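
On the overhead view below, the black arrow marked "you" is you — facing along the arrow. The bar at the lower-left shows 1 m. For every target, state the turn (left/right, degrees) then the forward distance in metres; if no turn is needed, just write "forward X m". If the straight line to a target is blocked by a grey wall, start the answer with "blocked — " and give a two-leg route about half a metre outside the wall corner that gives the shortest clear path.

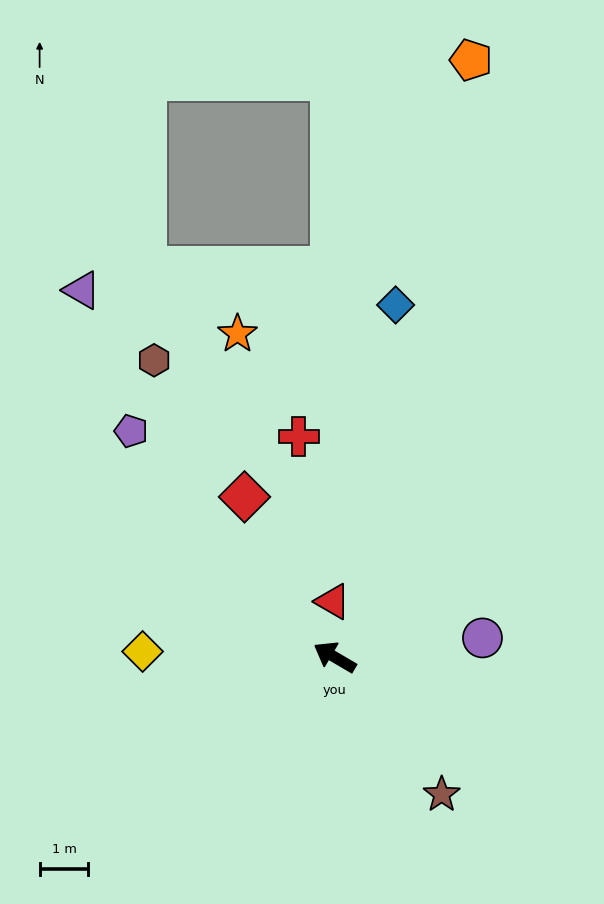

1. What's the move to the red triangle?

turn right 58°, forward 1.1 m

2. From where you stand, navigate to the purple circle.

turn right 142°, forward 3.0 m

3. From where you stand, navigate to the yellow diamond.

turn left 29°, forward 3.9 m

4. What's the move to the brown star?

turn left 158°, forward 3.6 m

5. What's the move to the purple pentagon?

turn right 18°, forward 6.2 m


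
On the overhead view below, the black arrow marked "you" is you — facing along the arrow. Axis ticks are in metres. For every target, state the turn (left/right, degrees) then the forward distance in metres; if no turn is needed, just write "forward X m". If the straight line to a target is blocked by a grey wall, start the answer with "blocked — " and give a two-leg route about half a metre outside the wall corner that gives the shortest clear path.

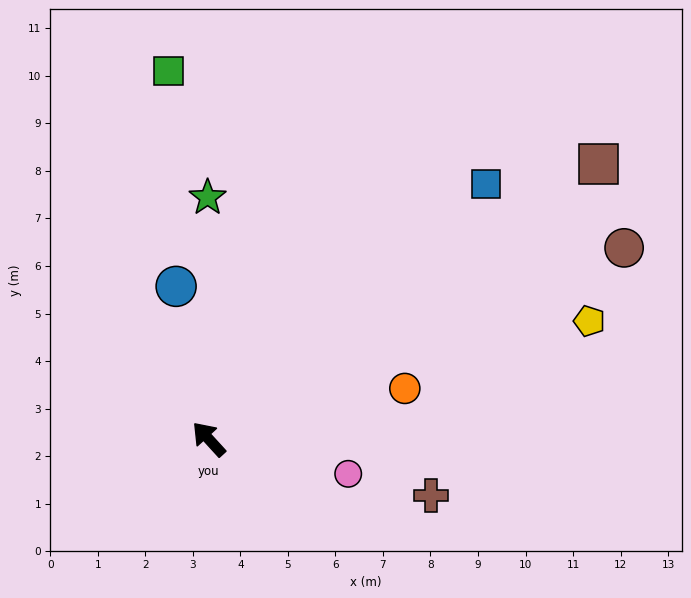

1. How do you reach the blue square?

turn right 90°, forward 7.9 m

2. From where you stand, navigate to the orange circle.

turn right 118°, forward 4.3 m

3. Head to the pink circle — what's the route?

turn right 146°, forward 3.0 m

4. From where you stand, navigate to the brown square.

turn right 97°, forward 10.0 m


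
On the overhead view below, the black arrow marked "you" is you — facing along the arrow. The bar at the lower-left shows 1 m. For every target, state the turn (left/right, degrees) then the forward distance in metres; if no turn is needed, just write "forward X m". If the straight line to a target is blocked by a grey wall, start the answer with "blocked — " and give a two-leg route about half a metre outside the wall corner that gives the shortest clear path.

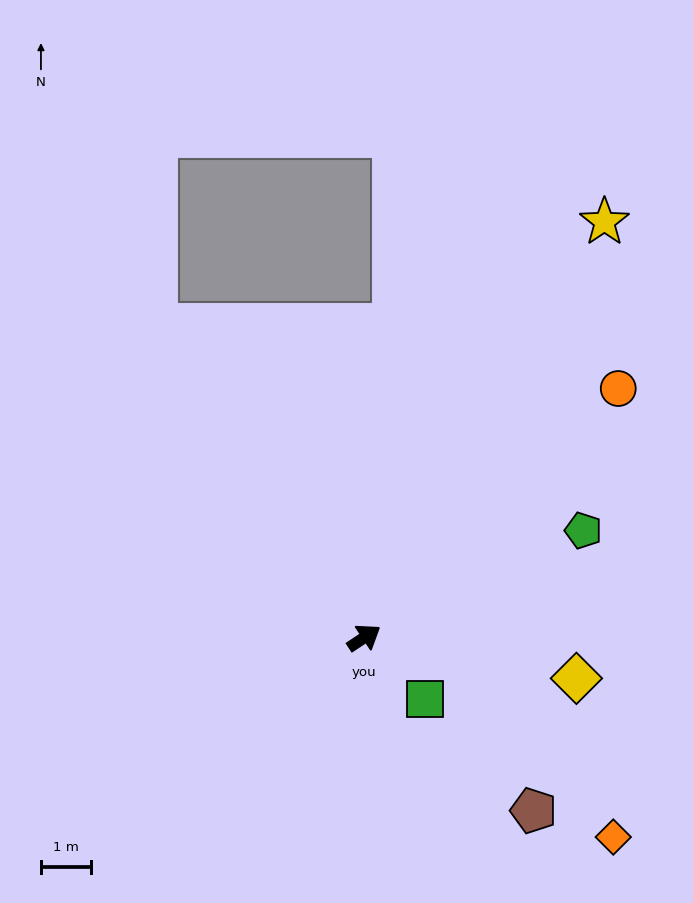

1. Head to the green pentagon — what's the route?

turn right 7°, forward 4.8 m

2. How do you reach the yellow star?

turn left 26°, forward 9.5 m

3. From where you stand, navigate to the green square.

turn right 79°, forward 1.7 m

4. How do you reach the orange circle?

turn left 11°, forward 7.1 m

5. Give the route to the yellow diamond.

turn right 44°, forward 4.3 m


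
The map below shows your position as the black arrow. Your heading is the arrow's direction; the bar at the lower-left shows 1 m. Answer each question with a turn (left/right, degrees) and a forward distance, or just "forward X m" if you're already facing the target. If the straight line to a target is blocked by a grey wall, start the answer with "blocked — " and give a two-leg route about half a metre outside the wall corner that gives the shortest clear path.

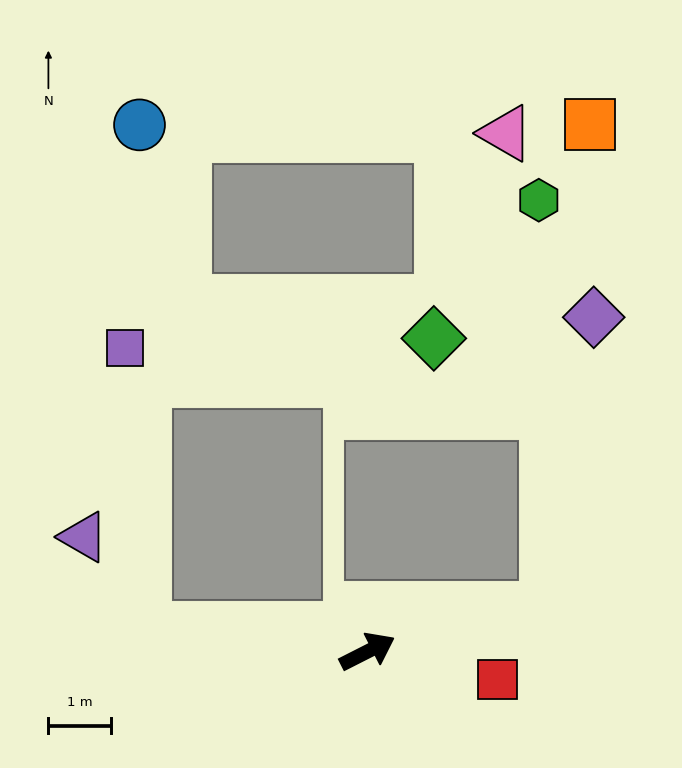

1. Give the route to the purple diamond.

blocked — turn right 13°, forward 2.9 m, then turn left 67°, forward 4.7 m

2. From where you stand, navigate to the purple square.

blocked — turn left 147°, forward 3.6 m, then turn right 80°, forward 4.5 m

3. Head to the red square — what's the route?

turn right 39°, forward 2.1 m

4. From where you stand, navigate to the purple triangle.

blocked — turn left 147°, forward 3.6 m, then turn right 50°, forward 1.7 m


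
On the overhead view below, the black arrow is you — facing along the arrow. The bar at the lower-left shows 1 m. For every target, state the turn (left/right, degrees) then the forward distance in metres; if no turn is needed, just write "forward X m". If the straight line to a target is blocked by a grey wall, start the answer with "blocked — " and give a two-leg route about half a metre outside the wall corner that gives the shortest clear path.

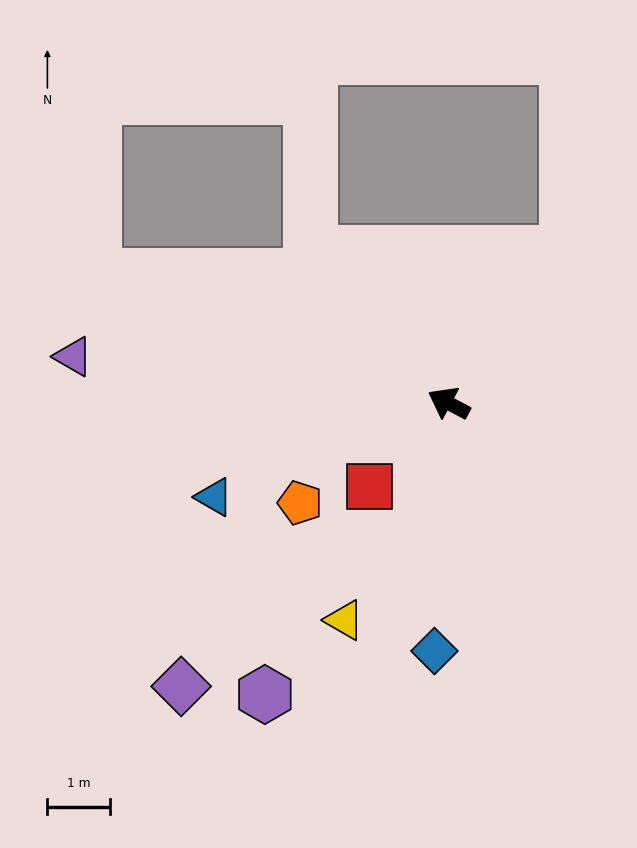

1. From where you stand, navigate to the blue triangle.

turn left 50°, forward 4.0 m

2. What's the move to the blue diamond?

turn left 115°, forward 4.0 m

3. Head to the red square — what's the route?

turn left 75°, forward 1.8 m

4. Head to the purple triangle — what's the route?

turn left 21°, forward 6.0 m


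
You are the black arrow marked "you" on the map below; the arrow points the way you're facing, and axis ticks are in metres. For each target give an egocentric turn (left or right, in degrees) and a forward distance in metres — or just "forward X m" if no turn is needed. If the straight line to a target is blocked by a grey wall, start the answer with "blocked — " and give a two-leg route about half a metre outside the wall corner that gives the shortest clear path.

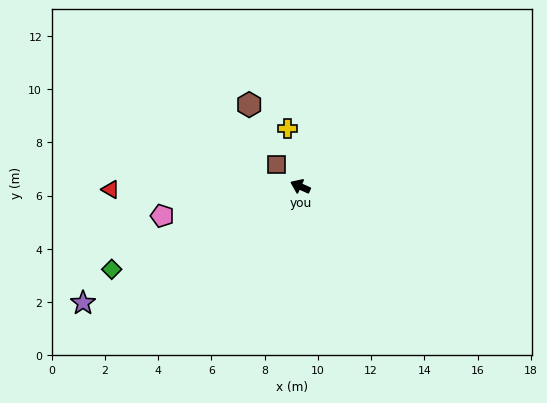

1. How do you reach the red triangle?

turn left 25°, forward 7.1 m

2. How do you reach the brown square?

turn right 18°, forward 1.2 m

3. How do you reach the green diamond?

turn left 48°, forward 7.7 m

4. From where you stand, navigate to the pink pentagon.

turn left 36°, forward 5.3 m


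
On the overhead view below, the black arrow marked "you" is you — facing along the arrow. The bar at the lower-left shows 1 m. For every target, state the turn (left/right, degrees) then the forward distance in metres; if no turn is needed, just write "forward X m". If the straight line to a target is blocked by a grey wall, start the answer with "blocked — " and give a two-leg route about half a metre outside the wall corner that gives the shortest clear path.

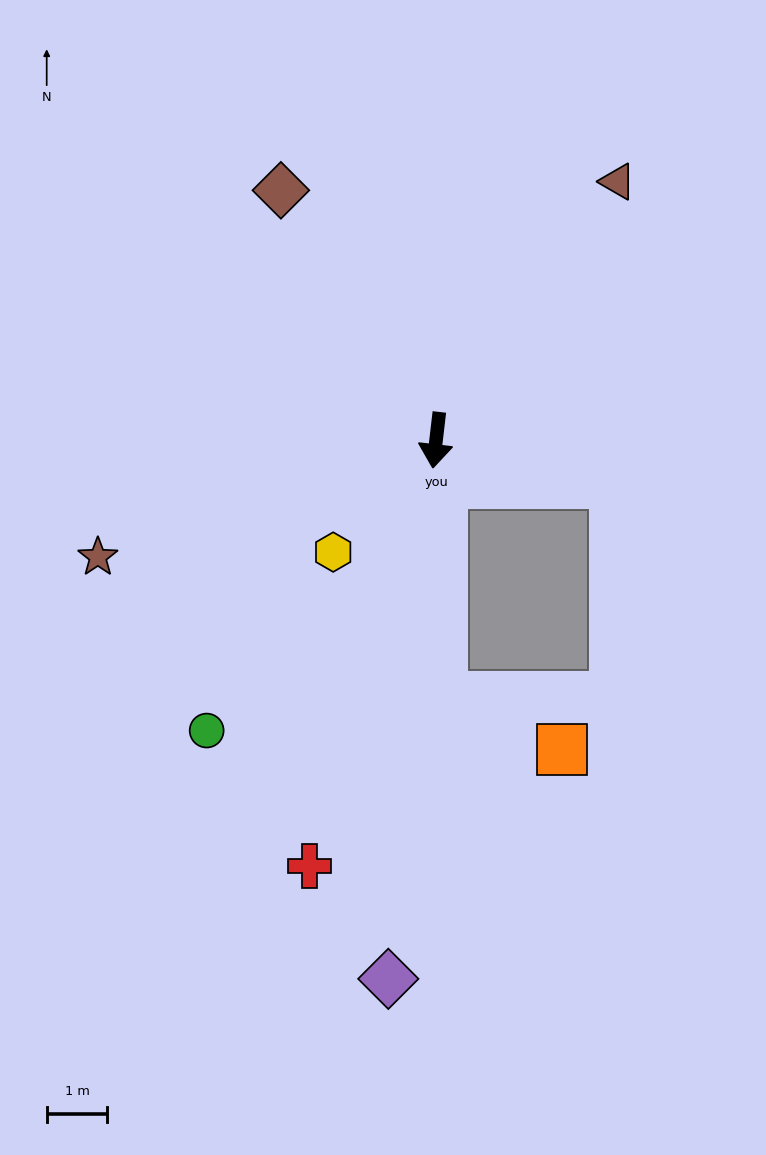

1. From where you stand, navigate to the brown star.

turn right 64°, forward 5.9 m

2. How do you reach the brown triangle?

turn left 152°, forward 5.2 m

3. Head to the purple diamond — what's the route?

forward 8.9 m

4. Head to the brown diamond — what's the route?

turn right 142°, forward 4.8 m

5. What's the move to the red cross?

turn right 10°, forward 7.3 m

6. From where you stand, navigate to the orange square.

blocked — turn left 8°, forward 4.2 m, then turn left 65°, forward 2.2 m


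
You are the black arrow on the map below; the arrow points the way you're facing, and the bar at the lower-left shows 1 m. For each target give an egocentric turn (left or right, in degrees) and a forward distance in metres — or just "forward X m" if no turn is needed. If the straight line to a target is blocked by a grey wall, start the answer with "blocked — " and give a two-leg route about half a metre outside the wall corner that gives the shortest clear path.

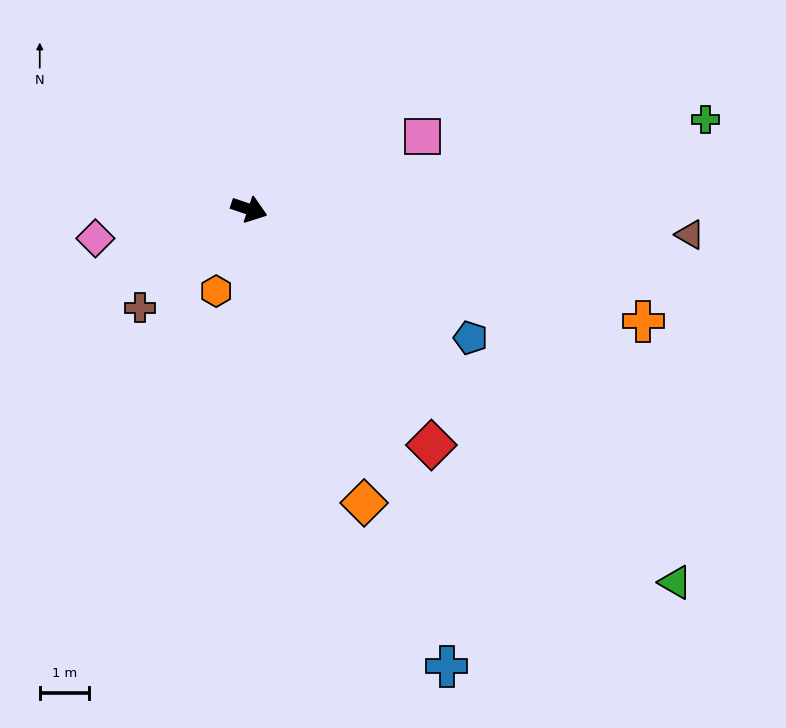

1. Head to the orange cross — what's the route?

turn left 3°, forward 8.4 m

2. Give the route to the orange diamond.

turn right 50°, forward 6.4 m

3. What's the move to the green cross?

turn left 30°, forward 9.5 m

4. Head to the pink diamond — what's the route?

turn right 151°, forward 3.2 m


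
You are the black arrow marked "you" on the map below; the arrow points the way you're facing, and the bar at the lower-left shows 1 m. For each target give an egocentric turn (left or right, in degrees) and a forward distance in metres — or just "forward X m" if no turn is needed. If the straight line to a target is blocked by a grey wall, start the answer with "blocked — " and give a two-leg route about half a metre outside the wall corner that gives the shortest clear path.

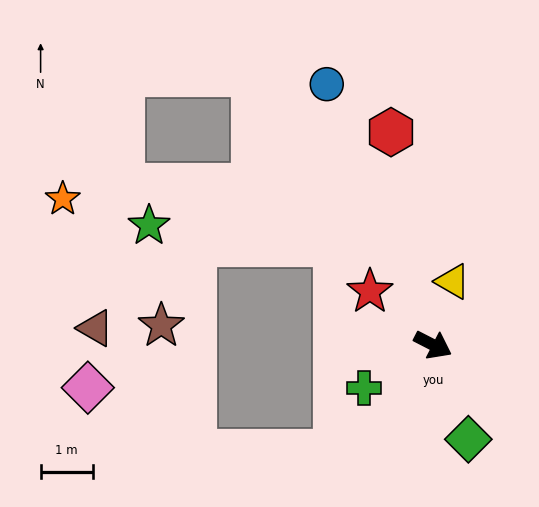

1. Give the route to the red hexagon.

turn left 128°, forward 4.2 m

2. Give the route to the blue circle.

turn left 139°, forward 5.4 m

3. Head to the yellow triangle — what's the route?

turn left 100°, forward 1.3 m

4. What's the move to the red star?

turn left 167°, forward 1.6 m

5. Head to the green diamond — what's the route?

turn right 42°, forward 1.9 m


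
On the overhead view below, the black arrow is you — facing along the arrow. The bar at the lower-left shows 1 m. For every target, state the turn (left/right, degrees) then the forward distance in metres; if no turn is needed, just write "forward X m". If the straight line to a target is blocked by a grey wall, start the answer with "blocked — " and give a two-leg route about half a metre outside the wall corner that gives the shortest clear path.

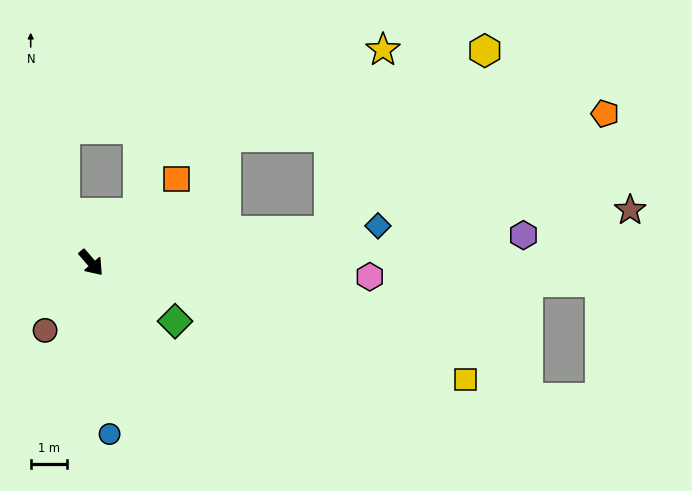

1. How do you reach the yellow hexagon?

blocked — turn left 57°, forward 6.7 m, then turn left 41°, forward 6.7 m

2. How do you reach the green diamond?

turn left 14°, forward 2.9 m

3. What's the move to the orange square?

turn left 94°, forward 3.3 m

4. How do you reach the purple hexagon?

turn left 53°, forward 12.1 m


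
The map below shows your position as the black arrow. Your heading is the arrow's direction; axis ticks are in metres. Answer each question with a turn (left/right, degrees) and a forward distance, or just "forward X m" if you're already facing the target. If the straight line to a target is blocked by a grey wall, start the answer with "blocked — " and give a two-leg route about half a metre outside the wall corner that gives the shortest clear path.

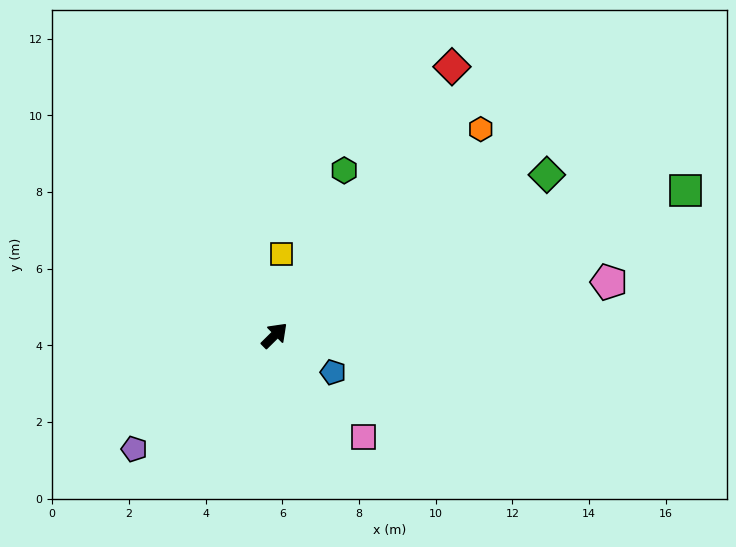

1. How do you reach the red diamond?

turn left 12°, forward 8.4 m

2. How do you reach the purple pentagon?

turn left 174°, forward 4.7 m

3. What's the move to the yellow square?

turn left 41°, forward 2.1 m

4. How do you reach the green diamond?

turn right 14°, forward 8.2 m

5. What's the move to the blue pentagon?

turn right 77°, forward 1.8 m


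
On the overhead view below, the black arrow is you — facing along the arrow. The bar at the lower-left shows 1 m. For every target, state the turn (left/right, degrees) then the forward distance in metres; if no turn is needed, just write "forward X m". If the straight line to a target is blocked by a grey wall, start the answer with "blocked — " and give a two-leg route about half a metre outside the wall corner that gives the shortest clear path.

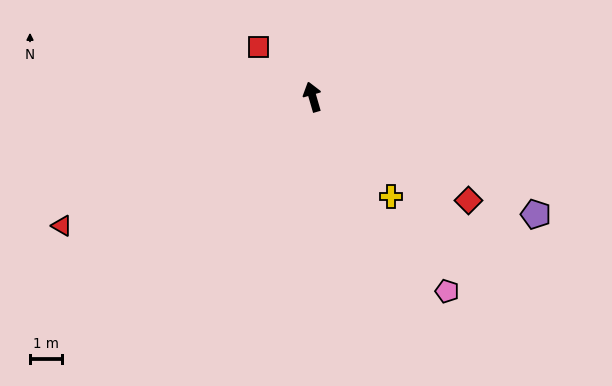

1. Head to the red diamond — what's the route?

turn right 140°, forward 5.9 m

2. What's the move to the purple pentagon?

turn right 134°, forward 7.9 m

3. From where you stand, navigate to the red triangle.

turn left 101°, forward 8.8 m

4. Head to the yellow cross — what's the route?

turn right 158°, forward 4.0 m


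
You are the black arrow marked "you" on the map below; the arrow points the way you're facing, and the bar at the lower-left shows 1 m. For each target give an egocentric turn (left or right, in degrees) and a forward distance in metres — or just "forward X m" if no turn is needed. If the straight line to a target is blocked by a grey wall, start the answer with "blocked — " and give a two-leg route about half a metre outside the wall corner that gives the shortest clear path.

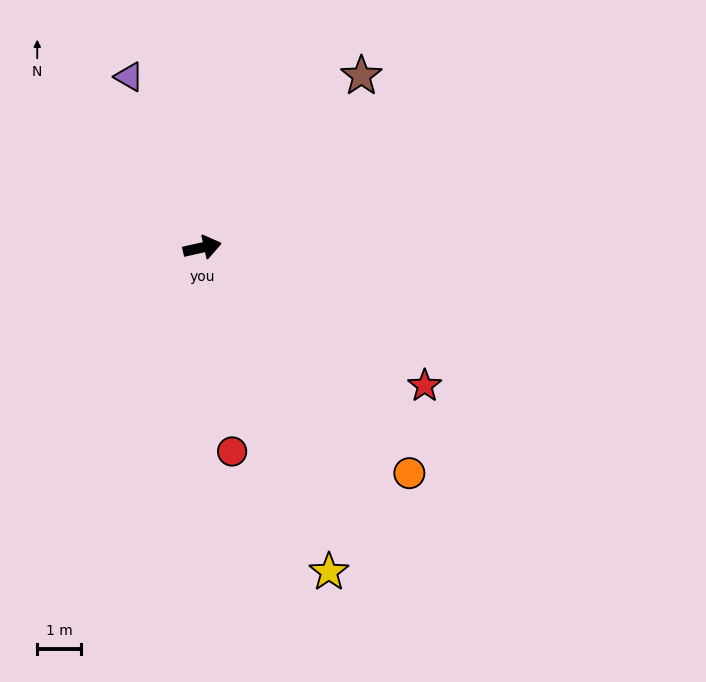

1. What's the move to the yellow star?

turn right 81°, forward 8.0 m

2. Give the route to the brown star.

turn left 35°, forward 5.4 m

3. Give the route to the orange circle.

turn right 60°, forward 7.0 m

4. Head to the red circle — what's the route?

turn right 94°, forward 4.7 m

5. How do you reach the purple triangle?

turn left 101°, forward 4.3 m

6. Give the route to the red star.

turn right 44°, forward 6.0 m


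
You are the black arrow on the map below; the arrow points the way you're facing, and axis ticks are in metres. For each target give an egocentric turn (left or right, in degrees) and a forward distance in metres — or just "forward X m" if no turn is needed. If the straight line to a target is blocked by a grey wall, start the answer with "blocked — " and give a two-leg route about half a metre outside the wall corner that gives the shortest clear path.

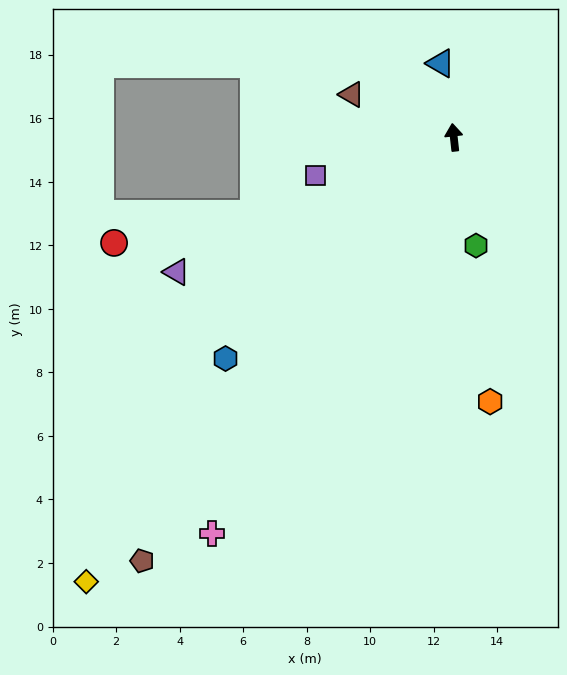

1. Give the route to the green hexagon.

turn right 175°, forward 3.5 m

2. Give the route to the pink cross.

turn left 142°, forward 14.6 m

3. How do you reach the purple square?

turn left 99°, forward 4.5 m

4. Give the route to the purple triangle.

turn left 110°, forward 9.7 m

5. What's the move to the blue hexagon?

turn left 128°, forward 10.0 m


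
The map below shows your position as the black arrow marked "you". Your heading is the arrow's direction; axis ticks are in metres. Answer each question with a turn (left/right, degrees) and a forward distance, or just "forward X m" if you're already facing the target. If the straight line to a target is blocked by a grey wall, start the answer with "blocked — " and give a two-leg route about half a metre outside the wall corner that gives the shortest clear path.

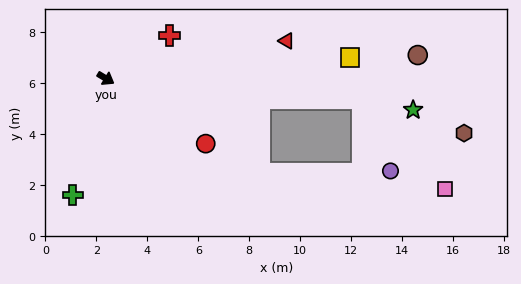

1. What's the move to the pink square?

blocked — turn left 27°, forward 10.1 m, then turn right 43°, forward 4.8 m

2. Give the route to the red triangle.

turn left 43°, forward 7.2 m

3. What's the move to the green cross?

turn right 75°, forward 4.8 m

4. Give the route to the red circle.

forward 4.7 m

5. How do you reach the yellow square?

turn left 36°, forward 9.6 m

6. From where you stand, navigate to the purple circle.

blocked — turn left 27°, forward 10.1 m, then turn right 65°, forward 3.0 m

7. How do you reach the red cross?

turn left 65°, forward 3.0 m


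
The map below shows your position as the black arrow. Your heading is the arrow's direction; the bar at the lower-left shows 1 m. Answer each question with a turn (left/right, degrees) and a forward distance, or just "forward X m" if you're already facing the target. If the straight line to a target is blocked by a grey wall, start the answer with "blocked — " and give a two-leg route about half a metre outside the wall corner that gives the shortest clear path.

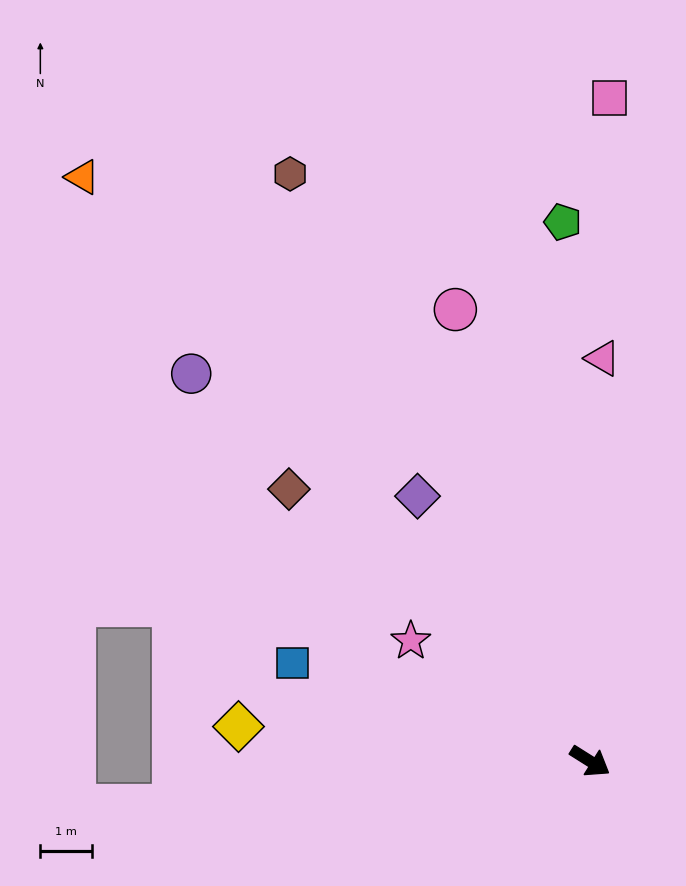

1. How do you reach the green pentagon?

turn left 125°, forward 10.4 m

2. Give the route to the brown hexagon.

turn left 149°, forward 12.7 m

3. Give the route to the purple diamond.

turn left 155°, forward 6.1 m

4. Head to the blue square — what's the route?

turn right 166°, forward 6.0 m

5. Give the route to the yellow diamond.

turn right 153°, forward 6.8 m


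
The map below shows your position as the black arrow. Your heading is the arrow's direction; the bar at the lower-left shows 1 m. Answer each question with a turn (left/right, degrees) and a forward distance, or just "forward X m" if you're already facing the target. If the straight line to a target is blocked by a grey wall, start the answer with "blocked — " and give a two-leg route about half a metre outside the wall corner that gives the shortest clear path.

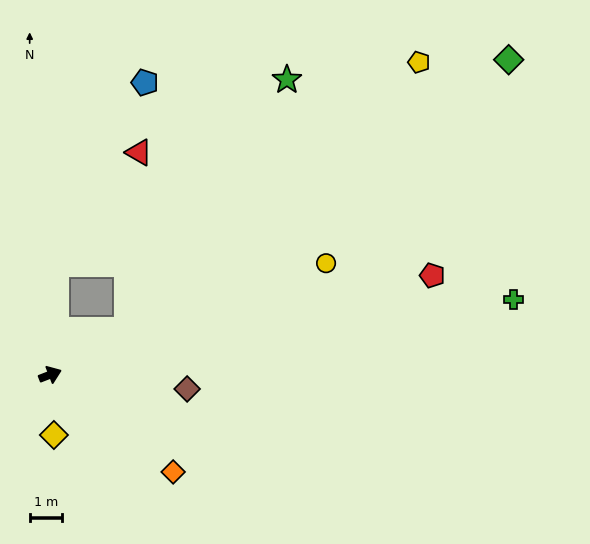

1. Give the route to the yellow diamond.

turn right 108°, forward 1.9 m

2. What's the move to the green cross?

turn right 12°, forward 14.4 m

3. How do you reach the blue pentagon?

blocked — turn left 66°, forward 3.4 m, then turn right 24°, forward 6.2 m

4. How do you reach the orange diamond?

turn right 60°, forward 4.8 m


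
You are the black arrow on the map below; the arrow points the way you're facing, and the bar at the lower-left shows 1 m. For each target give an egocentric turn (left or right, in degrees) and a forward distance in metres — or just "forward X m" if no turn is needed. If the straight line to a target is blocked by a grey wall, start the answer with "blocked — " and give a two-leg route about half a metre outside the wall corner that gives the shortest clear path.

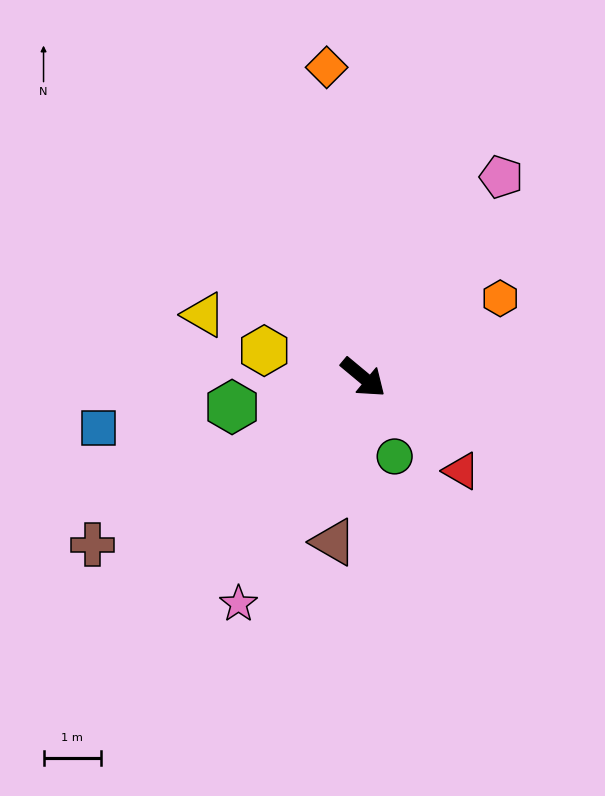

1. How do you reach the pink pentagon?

turn left 95°, forward 4.2 m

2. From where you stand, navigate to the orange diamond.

turn left 136°, forward 5.4 m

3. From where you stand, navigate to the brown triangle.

turn right 60°, forward 2.9 m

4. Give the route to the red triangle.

turn right 4°, forward 2.4 m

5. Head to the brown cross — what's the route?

turn right 109°, forward 5.5 m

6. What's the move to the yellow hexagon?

turn right 155°, forward 1.8 m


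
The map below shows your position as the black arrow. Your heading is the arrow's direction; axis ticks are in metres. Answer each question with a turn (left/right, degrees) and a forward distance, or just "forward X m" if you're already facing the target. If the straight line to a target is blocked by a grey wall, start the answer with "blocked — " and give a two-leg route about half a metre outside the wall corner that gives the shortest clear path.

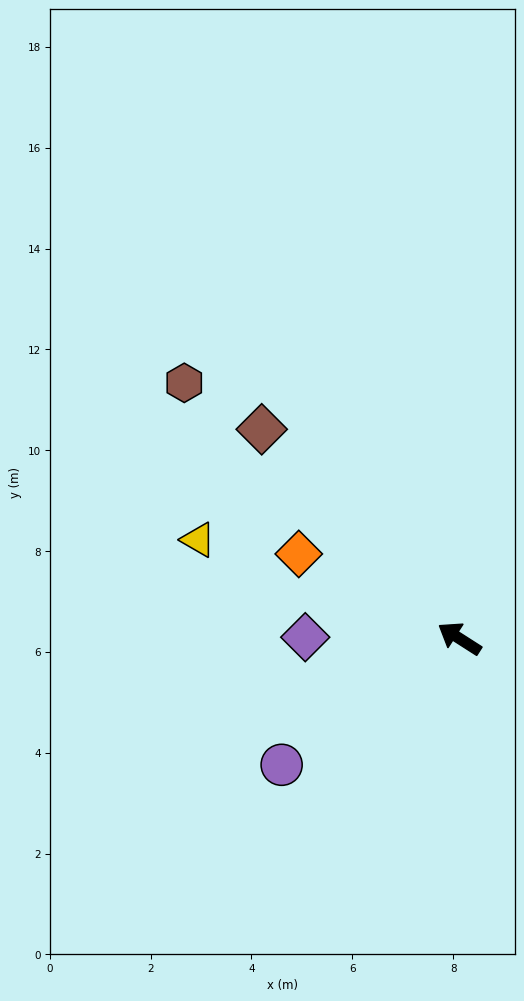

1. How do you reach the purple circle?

turn left 68°, forward 4.3 m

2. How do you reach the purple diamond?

turn left 32°, forward 3.1 m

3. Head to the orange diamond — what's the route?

turn left 5°, forward 3.6 m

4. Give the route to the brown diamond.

turn right 14°, forward 5.7 m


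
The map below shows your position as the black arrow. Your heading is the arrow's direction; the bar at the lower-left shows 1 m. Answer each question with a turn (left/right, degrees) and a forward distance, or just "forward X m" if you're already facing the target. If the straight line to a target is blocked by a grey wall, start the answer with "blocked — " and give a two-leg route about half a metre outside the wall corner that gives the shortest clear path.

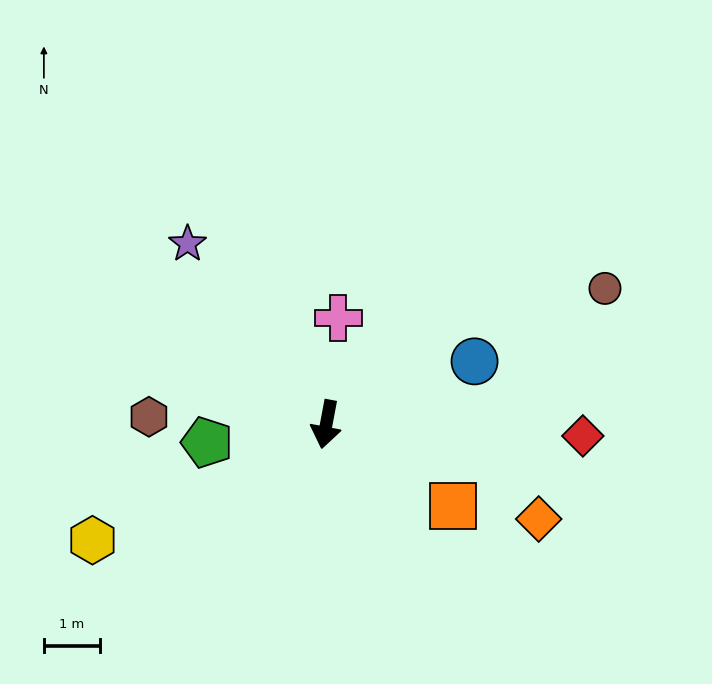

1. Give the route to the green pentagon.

turn right 71°, forward 2.2 m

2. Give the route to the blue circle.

turn left 124°, forward 2.9 m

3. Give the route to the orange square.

turn left 68°, forward 2.7 m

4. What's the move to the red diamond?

turn left 98°, forward 4.6 m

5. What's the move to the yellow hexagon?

turn right 53°, forward 4.7 m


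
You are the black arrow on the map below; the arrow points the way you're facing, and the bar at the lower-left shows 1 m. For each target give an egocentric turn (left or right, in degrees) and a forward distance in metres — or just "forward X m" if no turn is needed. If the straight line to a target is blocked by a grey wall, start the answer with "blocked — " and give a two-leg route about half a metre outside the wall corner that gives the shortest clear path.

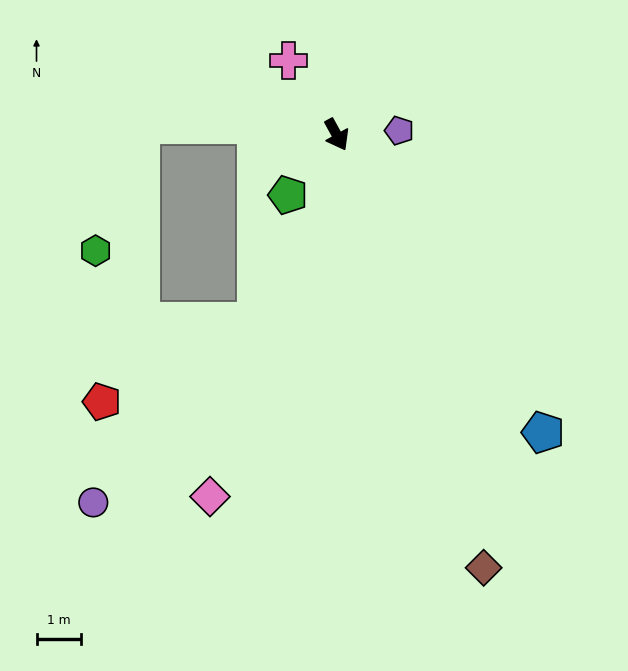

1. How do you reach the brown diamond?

turn right 10°, forward 10.3 m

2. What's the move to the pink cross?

turn right 176°, forward 2.0 m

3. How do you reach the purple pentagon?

turn left 65°, forward 1.4 m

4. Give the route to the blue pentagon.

turn left 6°, forward 8.1 m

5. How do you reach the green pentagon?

turn right 68°, forward 1.7 m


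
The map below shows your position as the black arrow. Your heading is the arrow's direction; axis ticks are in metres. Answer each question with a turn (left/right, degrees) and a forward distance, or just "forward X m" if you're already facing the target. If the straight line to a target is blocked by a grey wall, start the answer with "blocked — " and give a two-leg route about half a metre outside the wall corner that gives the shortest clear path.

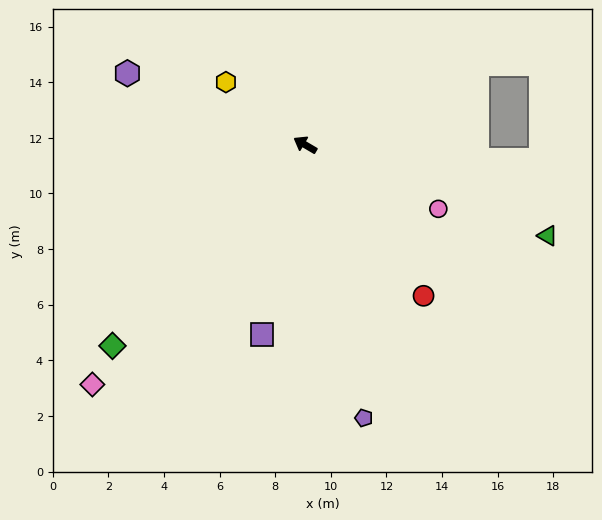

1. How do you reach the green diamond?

turn left 77°, forward 10.0 m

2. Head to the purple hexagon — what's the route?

turn left 9°, forward 6.9 m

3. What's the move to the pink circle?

turn right 175°, forward 5.3 m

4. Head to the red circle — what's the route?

turn left 159°, forward 6.9 m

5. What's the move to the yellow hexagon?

turn right 8°, forward 3.6 m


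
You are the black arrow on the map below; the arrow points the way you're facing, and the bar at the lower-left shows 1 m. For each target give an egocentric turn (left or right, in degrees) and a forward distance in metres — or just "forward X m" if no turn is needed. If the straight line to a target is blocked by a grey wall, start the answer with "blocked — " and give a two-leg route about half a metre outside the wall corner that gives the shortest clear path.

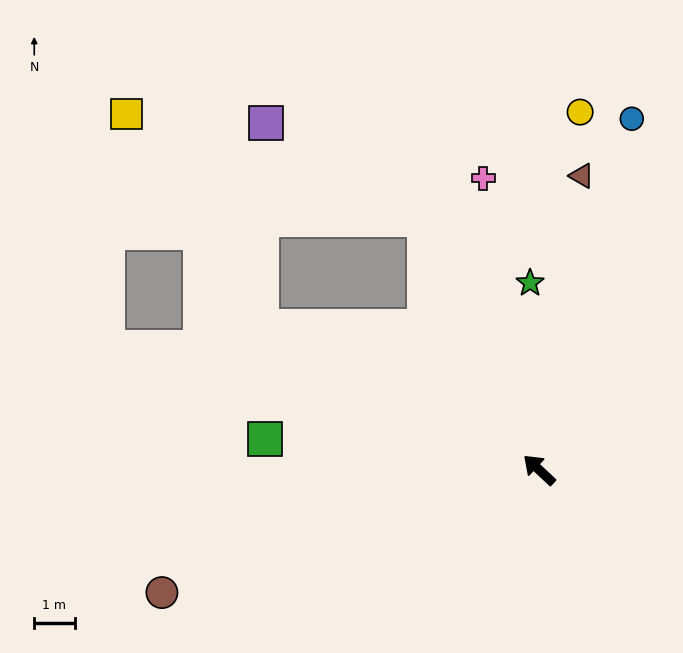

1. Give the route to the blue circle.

turn right 62°, forward 9.0 m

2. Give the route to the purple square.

blocked — turn right 22°, forward 6.8 m, then turn left 34°, forward 4.6 m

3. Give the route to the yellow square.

blocked — turn left 16°, forward 7.7 m, then turn right 31°, forward 6.2 m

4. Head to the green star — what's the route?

turn right 44°, forward 4.6 m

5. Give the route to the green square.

turn left 37°, forward 6.8 m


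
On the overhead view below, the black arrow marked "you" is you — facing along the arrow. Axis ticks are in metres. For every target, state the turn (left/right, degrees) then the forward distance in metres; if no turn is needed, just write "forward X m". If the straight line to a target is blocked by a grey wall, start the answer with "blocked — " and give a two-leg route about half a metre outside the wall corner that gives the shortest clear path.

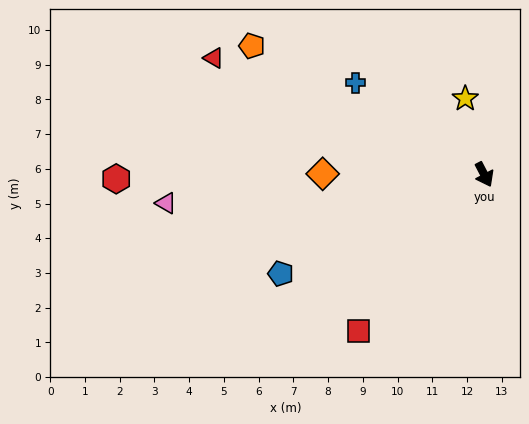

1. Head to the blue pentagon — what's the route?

turn right 92°, forward 6.5 m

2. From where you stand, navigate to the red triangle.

turn right 141°, forward 8.5 m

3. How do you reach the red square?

turn right 66°, forward 5.8 m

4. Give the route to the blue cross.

turn right 153°, forward 4.6 m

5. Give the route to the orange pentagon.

turn right 146°, forward 7.6 m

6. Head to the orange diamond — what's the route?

turn right 118°, forward 4.7 m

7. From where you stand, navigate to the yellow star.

turn left 167°, forward 2.3 m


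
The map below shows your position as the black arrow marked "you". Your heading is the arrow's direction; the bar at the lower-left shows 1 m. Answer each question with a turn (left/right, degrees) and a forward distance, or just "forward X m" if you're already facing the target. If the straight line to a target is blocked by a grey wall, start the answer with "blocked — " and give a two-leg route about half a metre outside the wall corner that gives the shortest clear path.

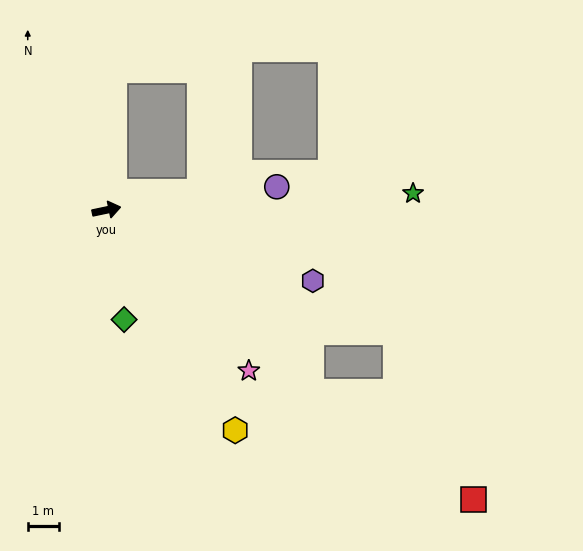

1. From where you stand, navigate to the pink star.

turn right 60°, forward 7.0 m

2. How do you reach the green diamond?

turn right 93°, forward 3.6 m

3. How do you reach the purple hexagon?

turn right 31°, forward 7.1 m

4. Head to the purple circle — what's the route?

turn right 4°, forward 5.6 m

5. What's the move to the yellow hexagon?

turn right 72°, forward 8.3 m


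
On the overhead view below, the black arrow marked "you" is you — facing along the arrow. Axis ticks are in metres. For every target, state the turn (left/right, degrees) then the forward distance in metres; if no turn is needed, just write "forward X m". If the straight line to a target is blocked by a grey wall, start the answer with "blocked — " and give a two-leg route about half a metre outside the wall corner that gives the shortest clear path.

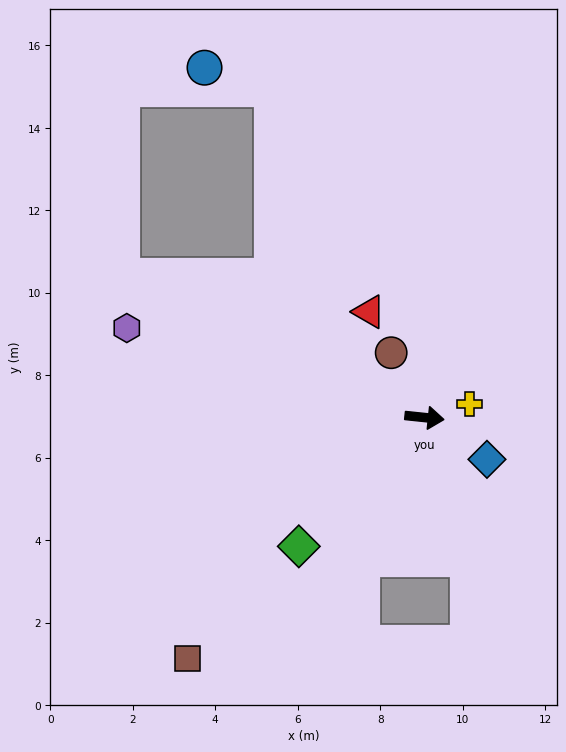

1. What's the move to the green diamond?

turn right 128°, forward 4.4 m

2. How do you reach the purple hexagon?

turn left 169°, forward 7.5 m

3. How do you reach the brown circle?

turn left 123°, forward 1.8 m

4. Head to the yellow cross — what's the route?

turn left 23°, forward 1.1 m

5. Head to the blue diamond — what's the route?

turn right 28°, forward 1.8 m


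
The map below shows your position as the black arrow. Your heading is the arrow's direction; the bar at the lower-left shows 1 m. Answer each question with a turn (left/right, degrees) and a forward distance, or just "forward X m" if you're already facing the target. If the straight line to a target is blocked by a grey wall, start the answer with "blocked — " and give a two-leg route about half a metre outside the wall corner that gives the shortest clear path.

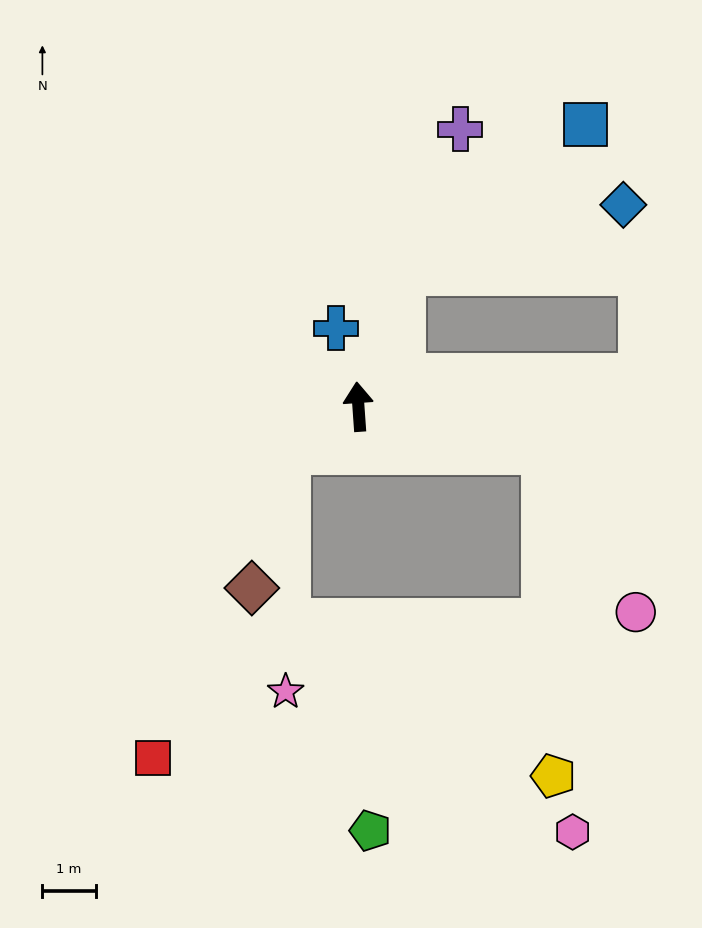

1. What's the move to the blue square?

blocked — turn right 22°, forward 2.6 m, then turn right 33°, forward 4.4 m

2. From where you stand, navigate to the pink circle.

blocked — turn right 108°, forward 3.6 m, then turn right 46°, forward 3.5 m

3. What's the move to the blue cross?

turn left 12°, forward 1.5 m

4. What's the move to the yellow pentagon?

blocked — turn right 108°, forward 3.6 m, then turn right 74°, forward 6.1 m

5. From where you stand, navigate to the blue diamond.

blocked — turn right 22°, forward 2.6 m, then turn right 55°, forward 4.3 m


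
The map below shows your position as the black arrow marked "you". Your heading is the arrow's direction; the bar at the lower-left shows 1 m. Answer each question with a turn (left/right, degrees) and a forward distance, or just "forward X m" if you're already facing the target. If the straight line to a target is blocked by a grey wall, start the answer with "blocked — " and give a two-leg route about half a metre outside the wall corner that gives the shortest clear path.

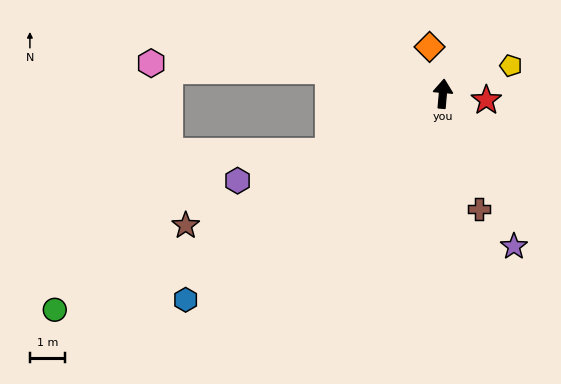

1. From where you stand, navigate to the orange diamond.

turn left 21°, forward 1.4 m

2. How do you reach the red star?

turn right 93°, forward 1.3 m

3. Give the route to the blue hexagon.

turn left 134°, forward 9.4 m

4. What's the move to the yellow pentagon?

turn right 63°, forward 2.1 m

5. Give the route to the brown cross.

turn right 158°, forward 3.5 m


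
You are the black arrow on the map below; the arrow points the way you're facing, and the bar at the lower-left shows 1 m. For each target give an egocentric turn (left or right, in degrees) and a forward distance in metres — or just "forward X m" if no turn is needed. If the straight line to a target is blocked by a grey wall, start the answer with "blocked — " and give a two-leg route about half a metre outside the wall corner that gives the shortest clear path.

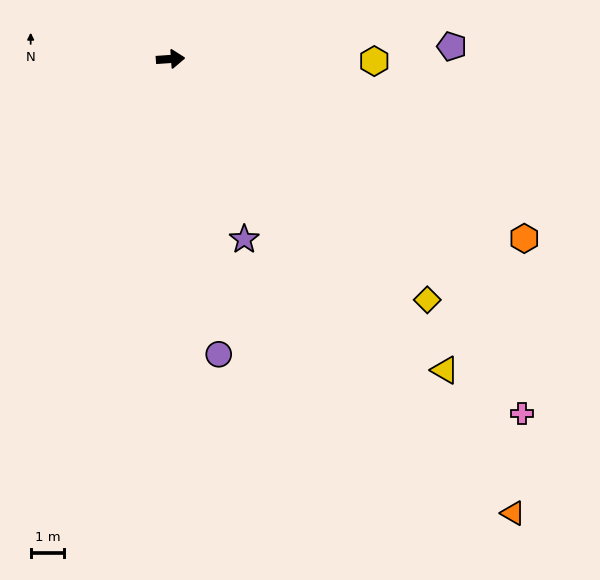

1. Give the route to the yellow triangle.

turn right 53°, forward 12.4 m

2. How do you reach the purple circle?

turn right 85°, forward 8.9 m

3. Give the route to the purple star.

turn right 72°, forward 5.8 m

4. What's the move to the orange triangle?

turn right 57°, forward 17.0 m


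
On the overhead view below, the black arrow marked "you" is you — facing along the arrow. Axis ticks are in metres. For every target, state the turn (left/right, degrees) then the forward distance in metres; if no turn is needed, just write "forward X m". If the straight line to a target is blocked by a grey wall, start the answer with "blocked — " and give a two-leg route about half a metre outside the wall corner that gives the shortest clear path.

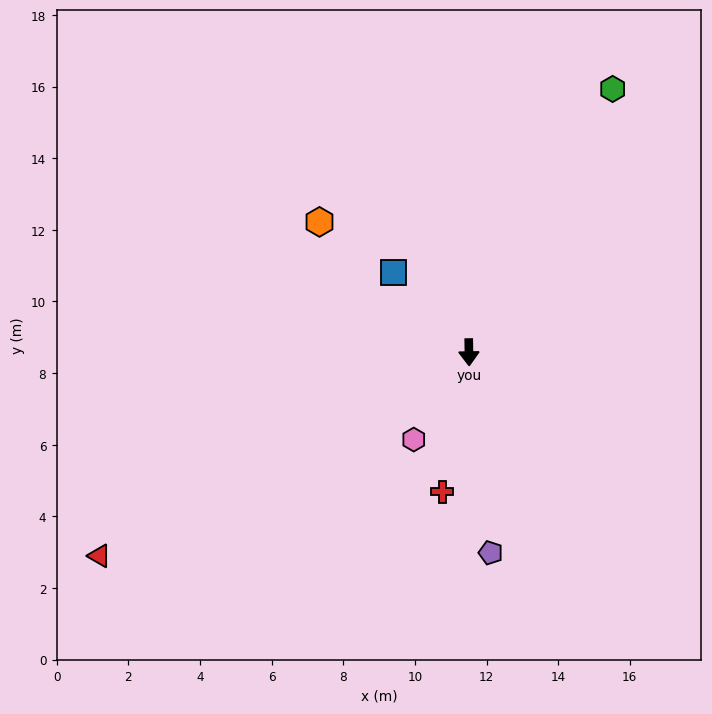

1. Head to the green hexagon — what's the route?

turn left 150°, forward 8.4 m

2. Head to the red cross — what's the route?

turn right 12°, forward 4.0 m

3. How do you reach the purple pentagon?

turn left 5°, forward 5.6 m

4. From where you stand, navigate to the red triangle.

turn right 62°, forward 11.8 m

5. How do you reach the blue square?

turn right 138°, forward 3.1 m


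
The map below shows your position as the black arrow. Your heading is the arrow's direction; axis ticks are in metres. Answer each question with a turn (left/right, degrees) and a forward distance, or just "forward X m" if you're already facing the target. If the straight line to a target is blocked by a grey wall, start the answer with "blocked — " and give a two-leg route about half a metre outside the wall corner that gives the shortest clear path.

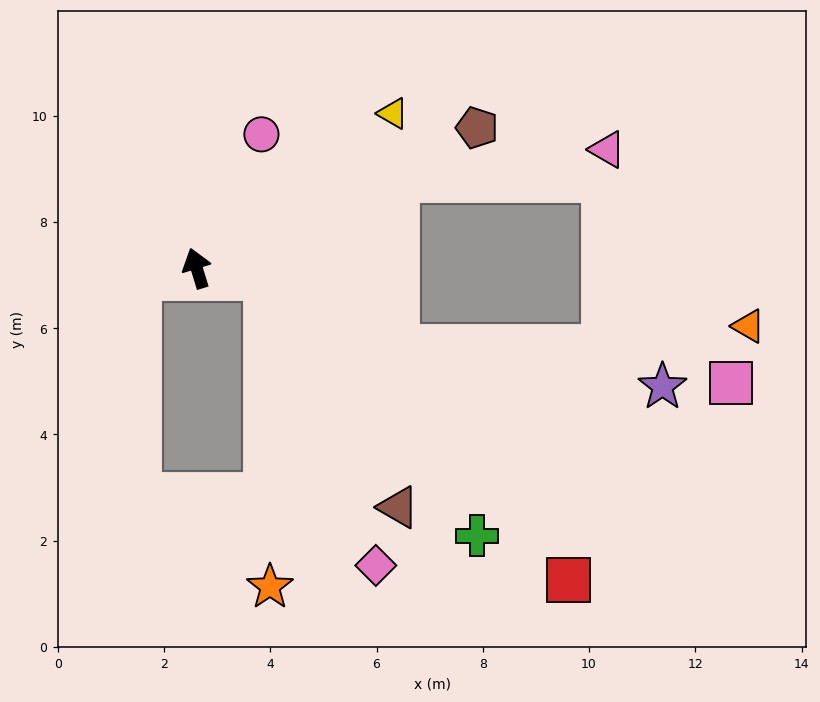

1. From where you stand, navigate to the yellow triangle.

turn right 69°, forward 4.7 m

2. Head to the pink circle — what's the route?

turn right 43°, forward 2.8 m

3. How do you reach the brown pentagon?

turn right 80°, forward 5.9 m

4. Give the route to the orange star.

blocked — turn right 115°, forward 1.3 m, then turn right 81°, forward 5.8 m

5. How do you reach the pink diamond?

blocked — turn right 115°, forward 1.3 m, then turn right 61°, forward 5.8 m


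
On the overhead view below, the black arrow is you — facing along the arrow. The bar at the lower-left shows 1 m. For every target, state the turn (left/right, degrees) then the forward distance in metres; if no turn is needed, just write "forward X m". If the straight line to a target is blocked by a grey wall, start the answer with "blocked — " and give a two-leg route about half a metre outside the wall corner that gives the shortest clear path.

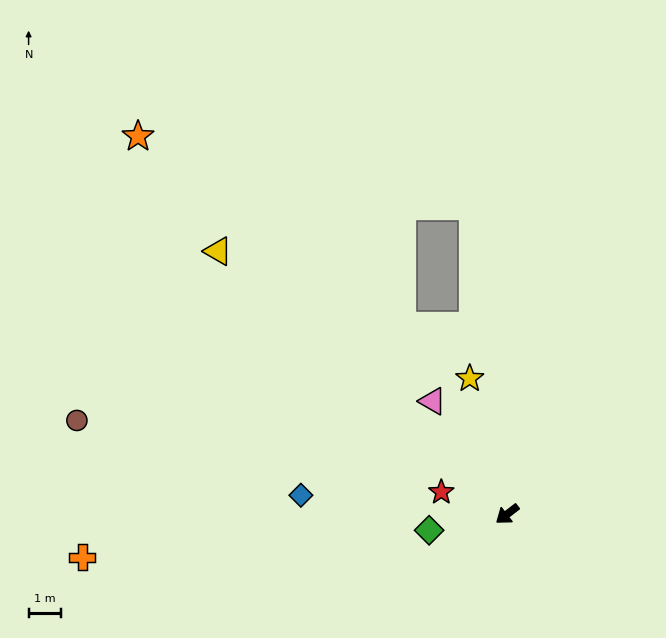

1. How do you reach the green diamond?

turn right 26°, forward 2.4 m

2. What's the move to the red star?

turn right 56°, forward 2.1 m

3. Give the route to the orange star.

turn right 83°, forward 16.2 m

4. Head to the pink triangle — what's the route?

turn right 94°, forward 4.1 m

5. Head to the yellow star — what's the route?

turn right 112°, forward 4.3 m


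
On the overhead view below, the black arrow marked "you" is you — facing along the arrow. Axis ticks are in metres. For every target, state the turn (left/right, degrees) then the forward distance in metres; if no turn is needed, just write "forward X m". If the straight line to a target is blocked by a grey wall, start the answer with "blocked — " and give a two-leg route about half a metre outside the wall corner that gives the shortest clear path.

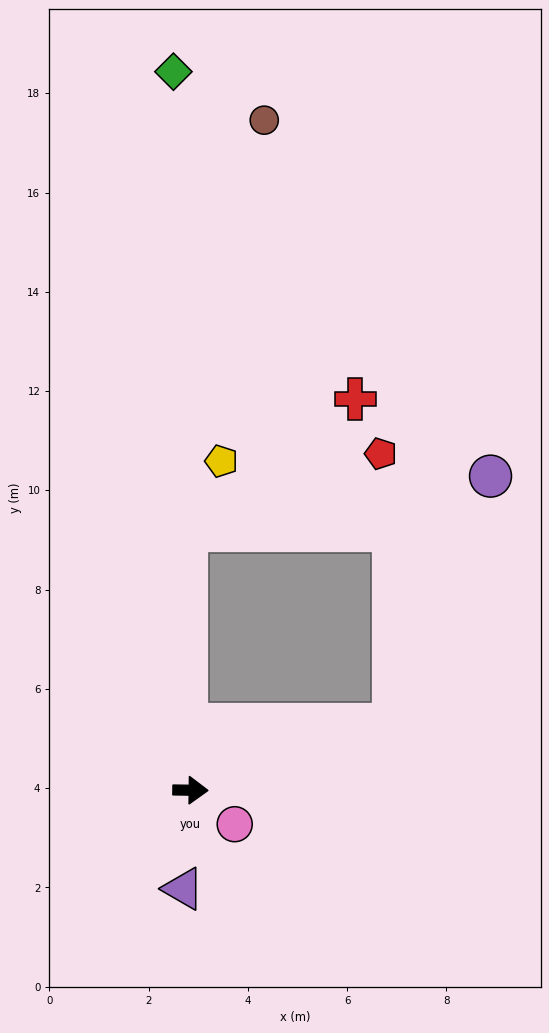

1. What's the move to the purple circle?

blocked — turn left 19°, forward 4.3 m, then turn left 50°, forward 5.4 m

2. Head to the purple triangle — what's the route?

turn right 93°, forward 2.0 m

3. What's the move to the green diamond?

turn left 92°, forward 14.5 m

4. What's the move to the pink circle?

turn right 37°, forward 1.1 m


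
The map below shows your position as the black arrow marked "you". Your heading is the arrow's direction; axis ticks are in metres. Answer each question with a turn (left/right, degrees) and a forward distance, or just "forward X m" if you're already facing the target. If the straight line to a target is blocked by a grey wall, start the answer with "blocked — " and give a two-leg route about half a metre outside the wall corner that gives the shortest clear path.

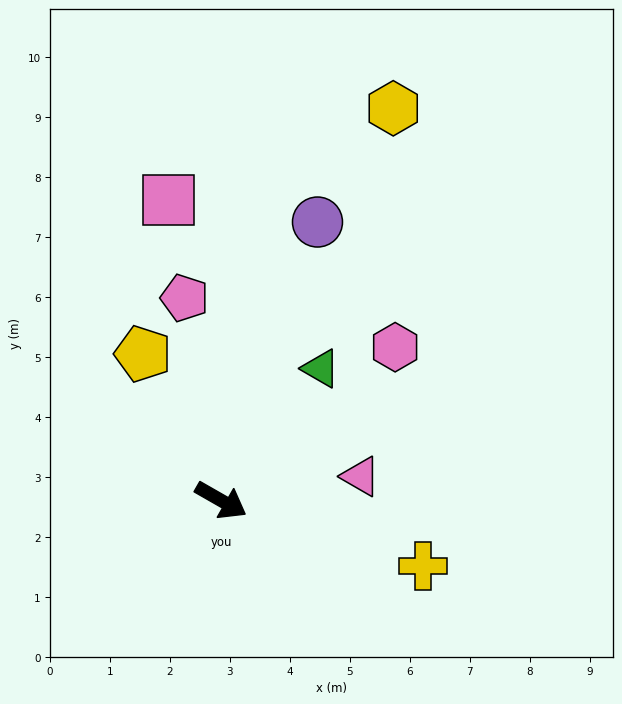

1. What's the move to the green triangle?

turn left 83°, forward 2.8 m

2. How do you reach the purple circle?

turn left 101°, forward 4.9 m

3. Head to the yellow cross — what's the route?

turn left 12°, forward 3.5 m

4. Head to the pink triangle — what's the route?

turn left 40°, forward 2.4 m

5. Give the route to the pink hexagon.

turn left 71°, forward 3.9 m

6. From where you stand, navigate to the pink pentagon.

turn left 130°, forward 3.4 m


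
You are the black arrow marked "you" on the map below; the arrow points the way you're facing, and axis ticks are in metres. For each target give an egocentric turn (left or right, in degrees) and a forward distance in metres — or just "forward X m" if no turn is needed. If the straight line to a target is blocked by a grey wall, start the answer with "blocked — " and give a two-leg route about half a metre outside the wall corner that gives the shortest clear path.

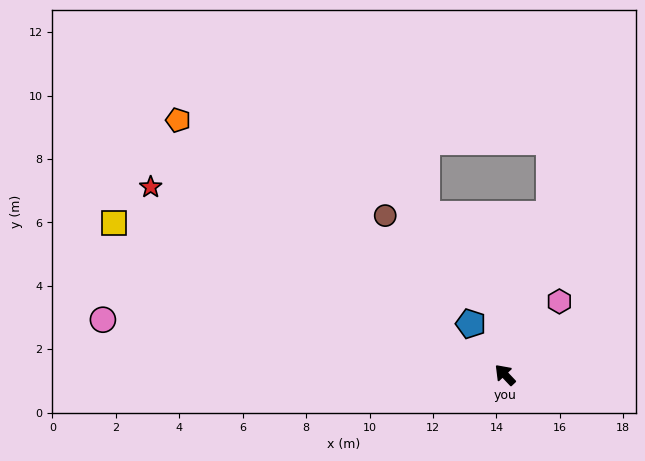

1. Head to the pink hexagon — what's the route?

turn right 80°, forward 2.9 m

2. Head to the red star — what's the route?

turn left 19°, forward 12.6 m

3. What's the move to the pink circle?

turn left 39°, forward 12.8 m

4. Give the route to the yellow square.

turn left 25°, forward 13.2 m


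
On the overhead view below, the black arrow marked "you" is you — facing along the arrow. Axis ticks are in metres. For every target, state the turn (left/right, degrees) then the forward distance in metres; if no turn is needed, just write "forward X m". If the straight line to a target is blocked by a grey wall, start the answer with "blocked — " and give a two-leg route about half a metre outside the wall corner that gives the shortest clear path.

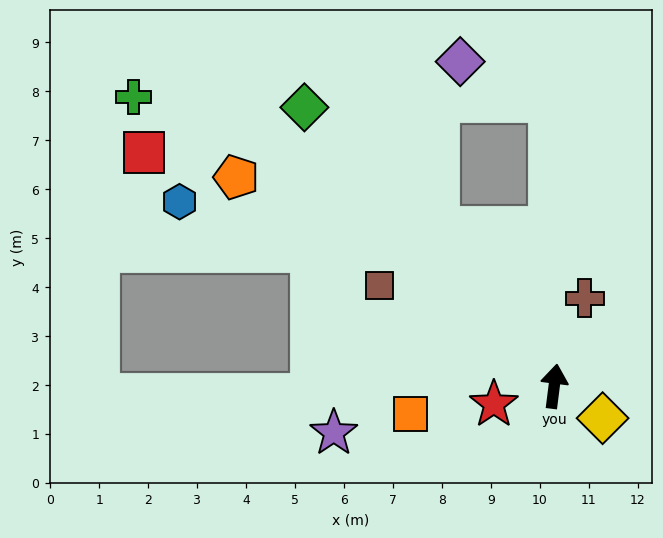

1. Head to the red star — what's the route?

turn left 114°, forward 1.3 m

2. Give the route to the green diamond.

turn left 49°, forward 7.6 m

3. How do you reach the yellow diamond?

turn right 116°, forward 1.2 m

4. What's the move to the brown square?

turn left 67°, forward 4.1 m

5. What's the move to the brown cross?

turn right 12°, forward 1.9 m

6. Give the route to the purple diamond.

blocked — turn left 8°, forward 5.8 m, then turn left 65°, forward 2.0 m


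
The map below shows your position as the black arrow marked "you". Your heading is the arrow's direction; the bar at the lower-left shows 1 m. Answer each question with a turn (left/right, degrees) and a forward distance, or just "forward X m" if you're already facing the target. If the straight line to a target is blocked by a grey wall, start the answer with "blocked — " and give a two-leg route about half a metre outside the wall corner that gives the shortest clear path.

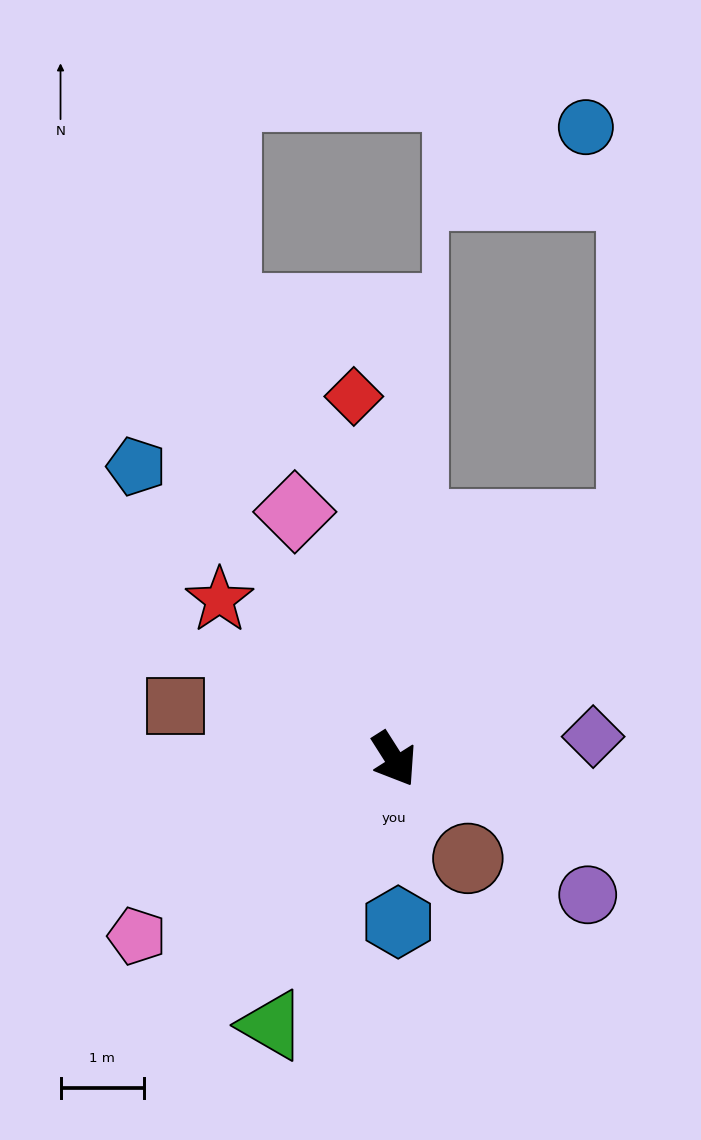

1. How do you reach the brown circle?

turn left 4°, forward 1.5 m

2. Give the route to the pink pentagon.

turn right 88°, forward 3.8 m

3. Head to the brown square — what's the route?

turn right 136°, forward 2.7 m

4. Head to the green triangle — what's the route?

turn right 57°, forward 3.5 m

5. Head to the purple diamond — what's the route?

turn left 64°, forward 2.4 m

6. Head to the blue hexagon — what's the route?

turn right 31°, forward 2.0 m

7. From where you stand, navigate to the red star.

turn right 165°, forward 2.8 m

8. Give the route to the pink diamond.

turn left 169°, forward 3.2 m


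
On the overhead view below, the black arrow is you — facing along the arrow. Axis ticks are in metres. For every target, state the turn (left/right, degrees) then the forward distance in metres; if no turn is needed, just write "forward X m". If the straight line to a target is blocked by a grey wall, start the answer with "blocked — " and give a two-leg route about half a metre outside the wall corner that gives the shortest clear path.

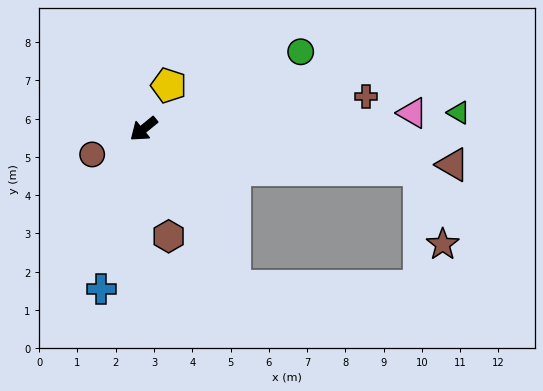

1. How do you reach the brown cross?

turn left 149°, forward 5.9 m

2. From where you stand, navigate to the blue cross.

turn left 36°, forward 4.3 m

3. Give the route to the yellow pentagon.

turn right 159°, forward 1.3 m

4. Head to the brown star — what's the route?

blocked — turn left 132°, forward 7.3 m, then turn right 64°, forward 2.0 m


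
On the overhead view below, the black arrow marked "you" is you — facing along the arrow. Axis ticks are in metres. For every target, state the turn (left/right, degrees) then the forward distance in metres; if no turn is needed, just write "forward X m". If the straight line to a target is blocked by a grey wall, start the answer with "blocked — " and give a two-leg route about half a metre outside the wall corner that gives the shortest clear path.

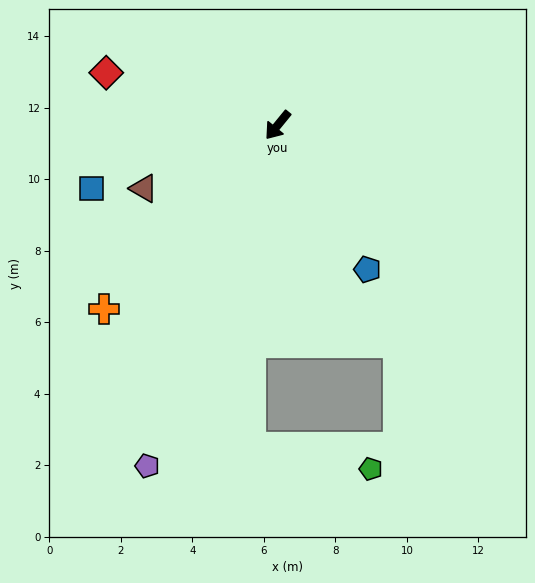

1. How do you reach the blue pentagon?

turn left 71°, forward 4.7 m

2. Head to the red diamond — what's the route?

turn right 68°, forward 5.0 m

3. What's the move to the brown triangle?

turn right 26°, forward 4.1 m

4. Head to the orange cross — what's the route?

turn right 4°, forward 7.1 m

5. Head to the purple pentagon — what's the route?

turn left 18°, forward 10.2 m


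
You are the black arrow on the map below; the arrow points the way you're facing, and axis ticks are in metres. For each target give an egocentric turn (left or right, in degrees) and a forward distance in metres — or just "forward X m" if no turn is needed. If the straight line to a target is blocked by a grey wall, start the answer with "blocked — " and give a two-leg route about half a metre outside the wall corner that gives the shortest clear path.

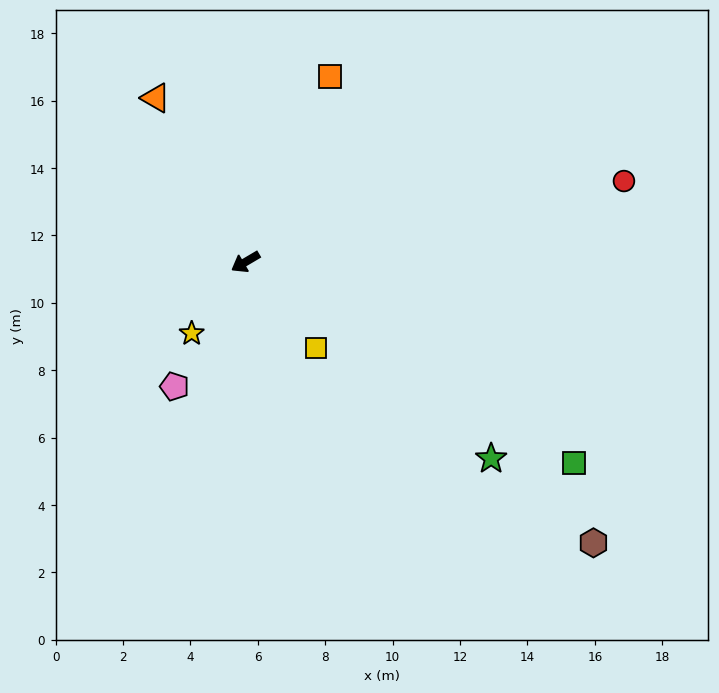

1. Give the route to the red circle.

turn left 162°, forward 11.5 m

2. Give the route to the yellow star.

turn left 23°, forward 2.7 m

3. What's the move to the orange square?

turn right 145°, forward 6.0 m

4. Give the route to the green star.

turn left 111°, forward 9.3 m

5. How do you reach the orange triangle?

turn right 92°, forward 5.5 m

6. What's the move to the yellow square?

turn left 99°, forward 3.3 m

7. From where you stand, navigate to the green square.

turn left 118°, forward 11.4 m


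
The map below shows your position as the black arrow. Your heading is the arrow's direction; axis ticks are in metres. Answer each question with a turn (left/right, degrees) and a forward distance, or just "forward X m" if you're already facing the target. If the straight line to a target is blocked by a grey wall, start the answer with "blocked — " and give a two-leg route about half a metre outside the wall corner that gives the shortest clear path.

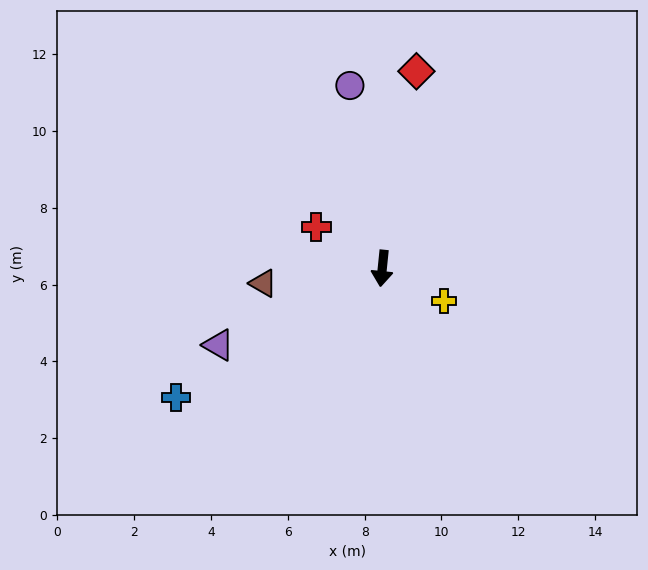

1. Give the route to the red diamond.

turn left 176°, forward 5.2 m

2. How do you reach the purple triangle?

turn right 59°, forward 4.7 m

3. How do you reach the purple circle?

turn right 164°, forward 4.8 m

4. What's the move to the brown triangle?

turn right 77°, forward 3.1 m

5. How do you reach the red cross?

turn right 116°, forward 2.0 m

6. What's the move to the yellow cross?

turn left 68°, forward 1.8 m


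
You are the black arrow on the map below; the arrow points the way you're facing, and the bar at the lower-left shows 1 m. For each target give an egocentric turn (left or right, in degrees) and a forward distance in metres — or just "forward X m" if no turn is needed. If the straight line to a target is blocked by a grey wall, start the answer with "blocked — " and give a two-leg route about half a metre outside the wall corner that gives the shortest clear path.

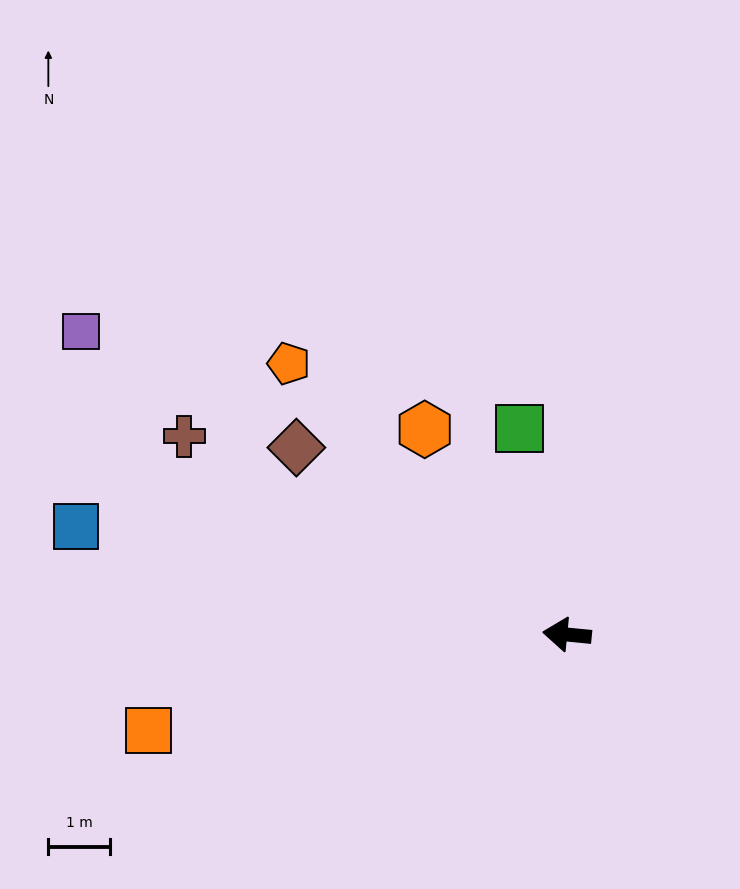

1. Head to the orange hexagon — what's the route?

turn right 50°, forward 4.0 m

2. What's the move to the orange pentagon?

turn right 39°, forward 6.2 m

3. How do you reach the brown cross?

turn right 22°, forward 6.9 m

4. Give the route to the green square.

turn right 71°, forward 3.4 m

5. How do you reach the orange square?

turn left 19°, forward 6.9 m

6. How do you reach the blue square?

turn right 7°, forward 8.1 m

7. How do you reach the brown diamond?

turn right 29°, forward 5.3 m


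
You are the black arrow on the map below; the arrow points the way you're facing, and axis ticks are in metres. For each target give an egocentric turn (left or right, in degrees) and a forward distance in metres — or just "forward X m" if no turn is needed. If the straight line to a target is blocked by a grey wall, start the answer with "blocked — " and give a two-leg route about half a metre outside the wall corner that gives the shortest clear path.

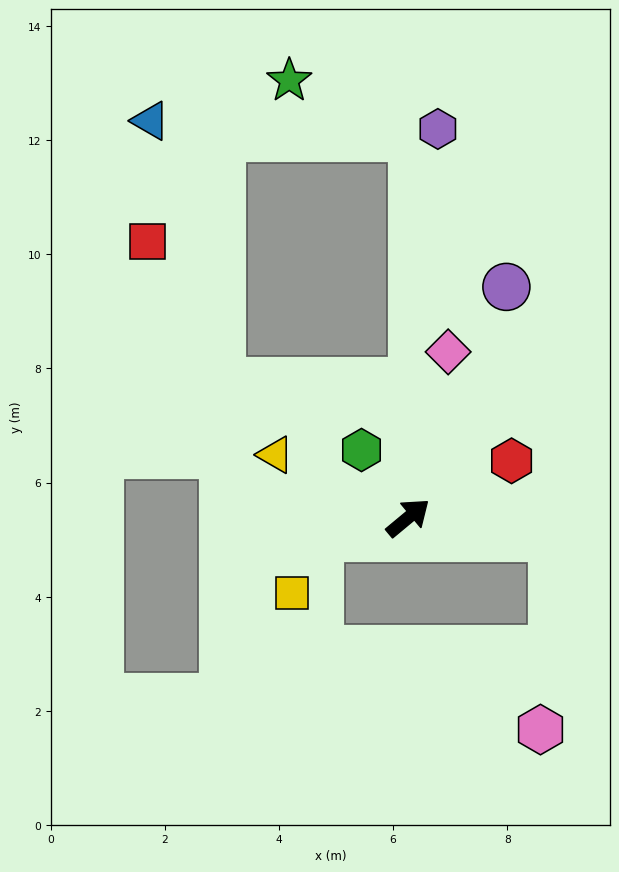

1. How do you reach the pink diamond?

turn left 37°, forward 3.0 m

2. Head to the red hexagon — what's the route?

turn right 11°, forward 2.1 m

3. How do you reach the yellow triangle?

turn left 115°, forward 2.6 m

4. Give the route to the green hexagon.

turn left 85°, forward 1.4 m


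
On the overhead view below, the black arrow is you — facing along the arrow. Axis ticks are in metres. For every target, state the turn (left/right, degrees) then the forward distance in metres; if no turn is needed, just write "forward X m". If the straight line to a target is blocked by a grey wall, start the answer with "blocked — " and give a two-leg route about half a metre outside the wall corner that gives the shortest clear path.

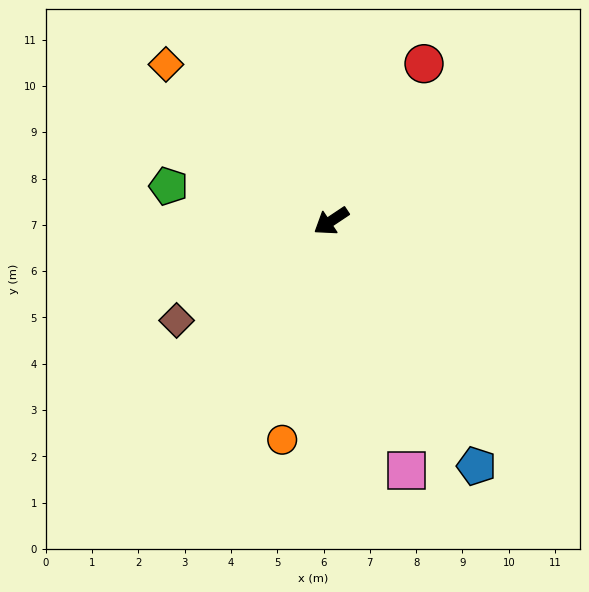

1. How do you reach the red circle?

turn right 154°, forward 3.9 m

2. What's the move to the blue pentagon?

turn left 87°, forward 6.2 m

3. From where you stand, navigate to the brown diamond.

forward 4.0 m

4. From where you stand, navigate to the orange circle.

turn left 44°, forward 4.8 m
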